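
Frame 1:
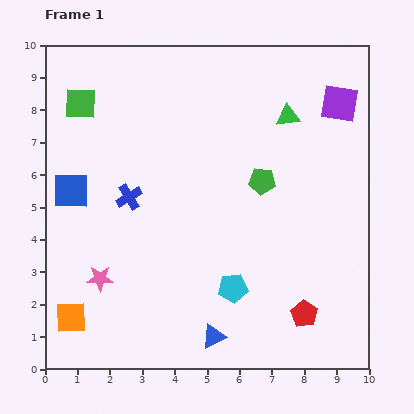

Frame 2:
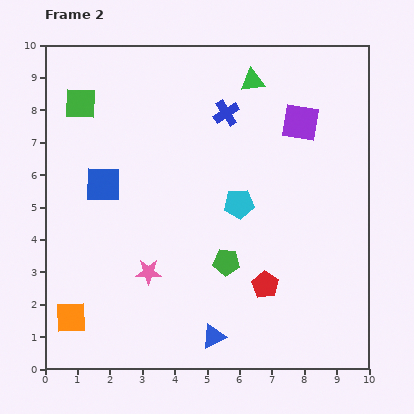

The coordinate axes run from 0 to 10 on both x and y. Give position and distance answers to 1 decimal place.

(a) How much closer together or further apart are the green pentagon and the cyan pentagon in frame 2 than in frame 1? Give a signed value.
-1.6

Distance in frame 1: 3.4. Distance in frame 2: 1.8.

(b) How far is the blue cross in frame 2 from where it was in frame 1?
4.0

The blue cross moved from (2.6, 5.3) to (5.6, 7.9), a distance of √(3.0² + 2.6²) ≈ 4.0.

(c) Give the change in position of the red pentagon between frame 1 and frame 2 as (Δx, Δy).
(-1.2, 0.9)

The red pentagon was at (8.0, 1.7) in frame 1 and (6.8, 2.6) in frame 2.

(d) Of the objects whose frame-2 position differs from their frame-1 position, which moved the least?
the blue square

(moved 1.0)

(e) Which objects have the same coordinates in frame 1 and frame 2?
the green square, the orange square, the blue triangle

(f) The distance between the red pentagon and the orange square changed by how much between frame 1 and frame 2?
-1.1

Distance in frame 1: 7.2. Distance in frame 2: 6.1.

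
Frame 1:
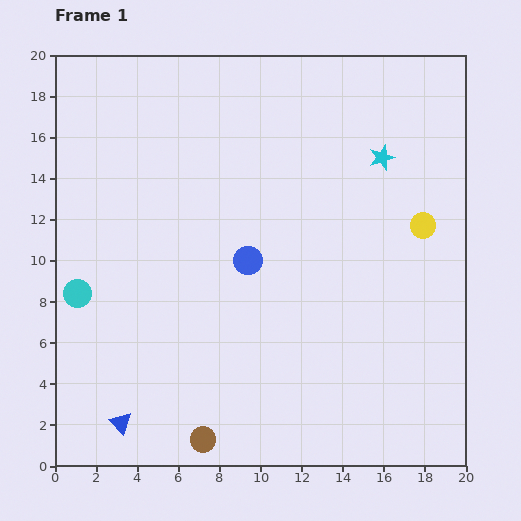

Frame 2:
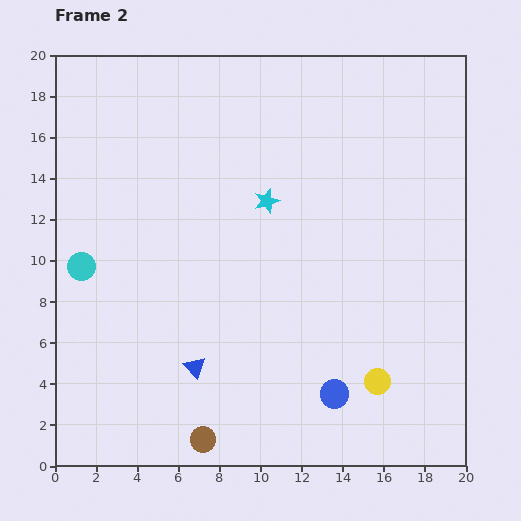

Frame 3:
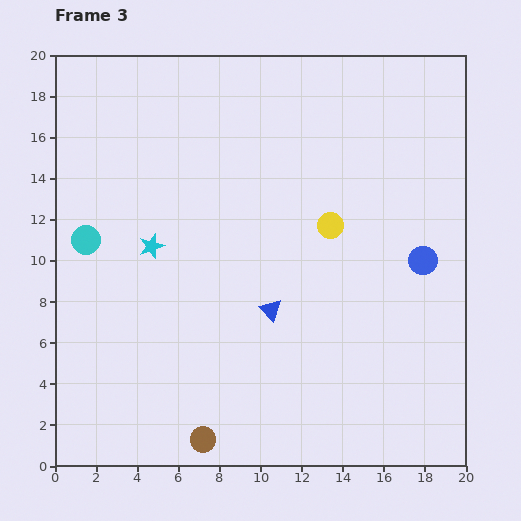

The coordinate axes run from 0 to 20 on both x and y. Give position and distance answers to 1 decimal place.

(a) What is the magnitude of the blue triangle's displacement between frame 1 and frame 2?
4.5

The blue triangle moved from (3.2, 2.1) to (6.8, 4.8), a distance of √(3.6² + 2.7²) ≈ 4.5.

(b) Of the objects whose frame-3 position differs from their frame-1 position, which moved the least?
the cyan circle

(moved 2.6)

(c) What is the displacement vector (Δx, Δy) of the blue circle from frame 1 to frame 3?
(8.5, 0.0)

The blue circle was at (9.4, 10.0) in frame 1 and (17.9, 10.0) in frame 3.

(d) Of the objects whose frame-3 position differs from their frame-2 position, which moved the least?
the cyan circle

(moved 1.3)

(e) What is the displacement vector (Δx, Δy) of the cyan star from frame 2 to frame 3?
(-5.6, -2.2)

The cyan star was at (10.3, 12.9) in frame 2 and (4.7, 10.7) in frame 3.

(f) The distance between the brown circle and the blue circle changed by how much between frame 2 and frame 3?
+7.0

Distance in frame 2: 6.8. Distance in frame 3: 13.8.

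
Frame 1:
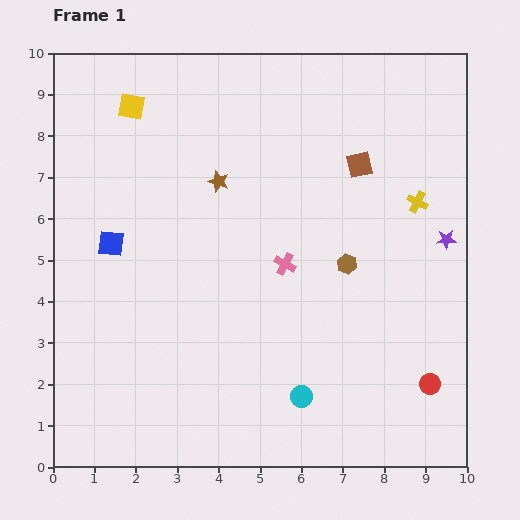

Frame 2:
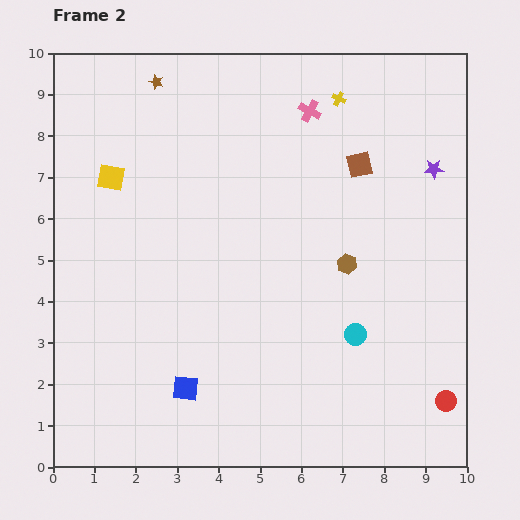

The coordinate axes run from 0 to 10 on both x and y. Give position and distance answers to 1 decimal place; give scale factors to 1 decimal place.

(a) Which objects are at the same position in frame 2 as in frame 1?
the brown hexagon, the brown square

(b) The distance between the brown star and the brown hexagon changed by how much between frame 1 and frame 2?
+2.7

Distance in frame 1: 3.7. Distance in frame 2: 6.4.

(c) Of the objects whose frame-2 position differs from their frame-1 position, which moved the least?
the red circle

(moved 0.6)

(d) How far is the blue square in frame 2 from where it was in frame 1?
3.9

The blue square moved from (1.4, 5.4) to (3.2, 1.9), a distance of √(1.8² + 3.5²) ≈ 3.9.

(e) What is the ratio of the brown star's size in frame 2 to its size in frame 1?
0.7×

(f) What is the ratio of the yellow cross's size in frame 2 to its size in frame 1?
0.7×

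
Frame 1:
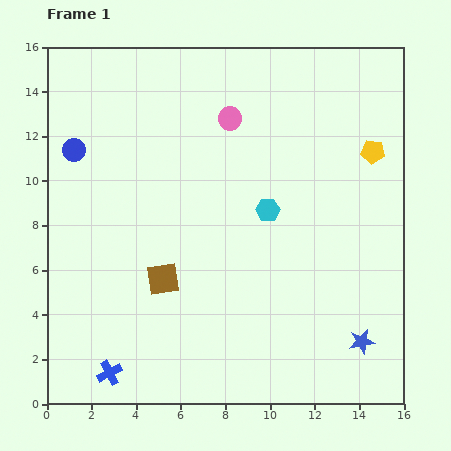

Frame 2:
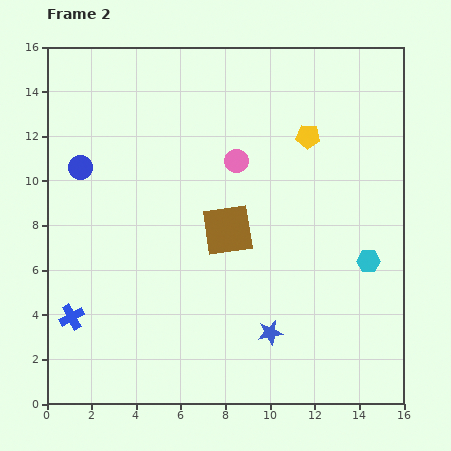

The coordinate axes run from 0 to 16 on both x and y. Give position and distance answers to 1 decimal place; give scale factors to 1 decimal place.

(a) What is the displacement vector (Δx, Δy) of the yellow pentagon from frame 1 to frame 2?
(-2.9, 0.7)

The yellow pentagon was at (14.6, 11.3) in frame 1 and (11.7, 12.0) in frame 2.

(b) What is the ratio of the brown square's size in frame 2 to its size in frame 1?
1.6×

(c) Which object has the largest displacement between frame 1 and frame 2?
the cyan hexagon

(moved 5.1; next 4.1)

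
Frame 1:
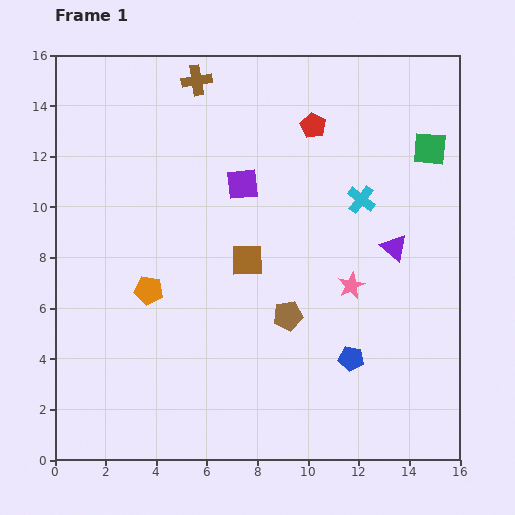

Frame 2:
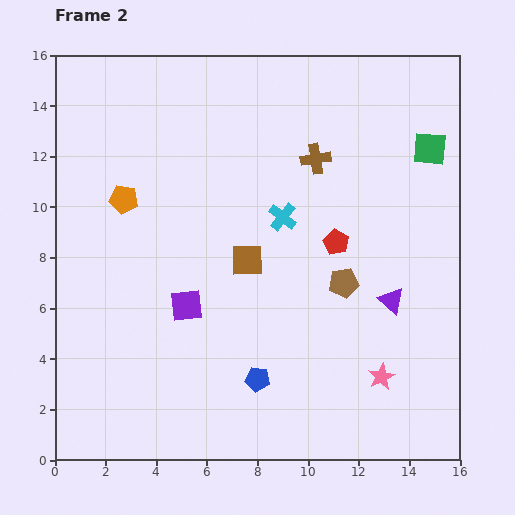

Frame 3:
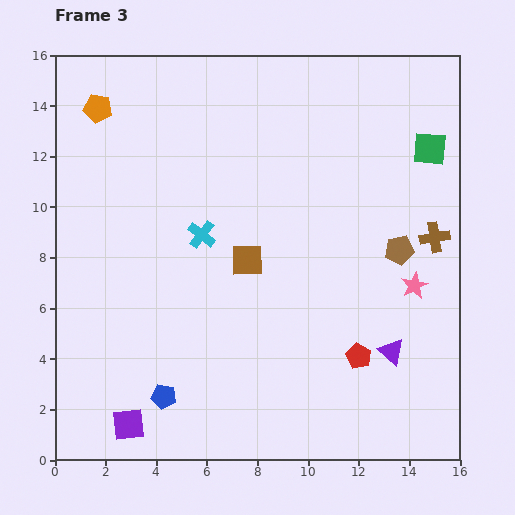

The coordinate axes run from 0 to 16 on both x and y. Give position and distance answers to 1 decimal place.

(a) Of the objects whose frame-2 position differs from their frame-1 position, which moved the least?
the purple triangle

(moved 2.1)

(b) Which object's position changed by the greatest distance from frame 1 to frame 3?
the brown cross

(moved 11.3; next 10.5)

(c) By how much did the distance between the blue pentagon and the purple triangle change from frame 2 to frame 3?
+3.1

Distance in frame 2: 6.1. Distance in frame 3: 9.2.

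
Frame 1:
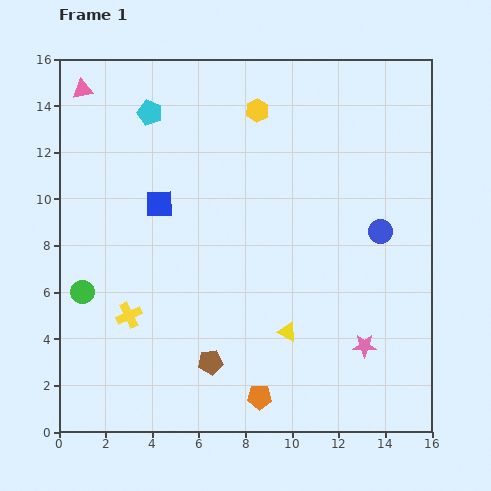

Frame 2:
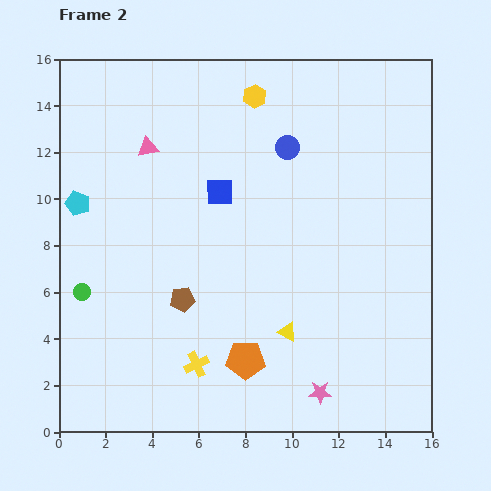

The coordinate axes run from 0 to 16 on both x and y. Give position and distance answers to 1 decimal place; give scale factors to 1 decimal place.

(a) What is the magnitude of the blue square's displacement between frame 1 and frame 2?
2.6

The blue square moved from (4.3, 9.8) to (6.9, 10.3), a distance of √(2.6² + 0.5²) ≈ 2.6.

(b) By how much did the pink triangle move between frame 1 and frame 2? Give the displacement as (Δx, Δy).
(2.8, -2.5)

The pink triangle was at (1.0, 14.7) in frame 1 and (3.8, 12.2) in frame 2.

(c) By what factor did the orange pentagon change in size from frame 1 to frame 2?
1.6×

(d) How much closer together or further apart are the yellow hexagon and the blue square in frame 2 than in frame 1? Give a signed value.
-1.4

Distance in frame 1: 5.8. Distance in frame 2: 4.4.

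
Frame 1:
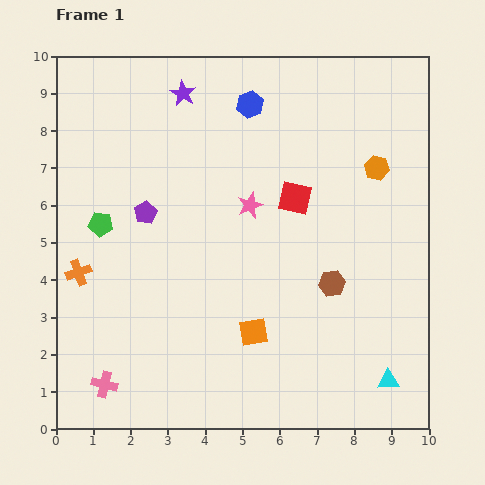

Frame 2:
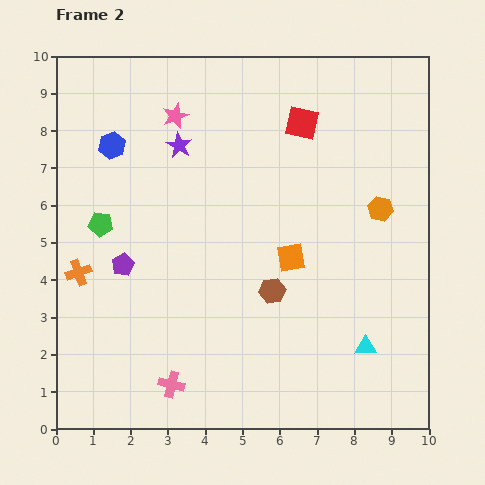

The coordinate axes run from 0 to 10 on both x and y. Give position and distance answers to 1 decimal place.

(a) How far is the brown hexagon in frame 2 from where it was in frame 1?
1.6

The brown hexagon moved from (7.4, 3.9) to (5.8, 3.7), a distance of √(1.6² + 0.2²) ≈ 1.6.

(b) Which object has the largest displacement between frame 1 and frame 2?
the blue hexagon

(moved 3.9; next 3.1)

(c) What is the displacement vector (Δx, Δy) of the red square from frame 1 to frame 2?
(0.2, 2.0)

The red square was at (6.4, 6.2) in frame 1 and (6.6, 8.2) in frame 2.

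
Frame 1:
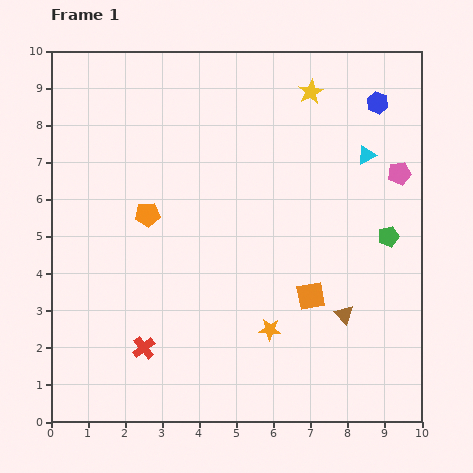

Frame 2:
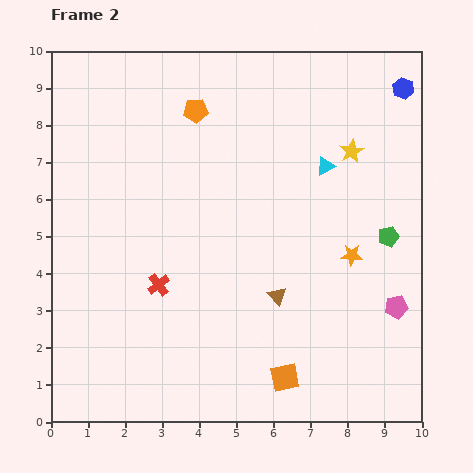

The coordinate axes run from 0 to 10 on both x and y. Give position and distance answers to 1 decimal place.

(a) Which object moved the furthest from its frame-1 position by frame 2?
the pink pentagon

(moved 3.6; next 3.1)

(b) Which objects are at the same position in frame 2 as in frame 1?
the green pentagon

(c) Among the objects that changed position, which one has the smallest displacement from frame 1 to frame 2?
the blue hexagon

(moved 0.8)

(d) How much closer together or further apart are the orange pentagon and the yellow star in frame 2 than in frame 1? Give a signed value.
-1.2

Distance in frame 1: 5.5. Distance in frame 2: 4.3.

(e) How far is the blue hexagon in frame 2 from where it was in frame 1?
0.8

The blue hexagon moved from (8.8, 8.6) to (9.5, 9.0), a distance of √(0.7² + 0.4²) ≈ 0.8.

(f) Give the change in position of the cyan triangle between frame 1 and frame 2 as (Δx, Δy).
(-1.1, -0.3)

The cyan triangle was at (8.5, 7.2) in frame 1 and (7.4, 6.9) in frame 2.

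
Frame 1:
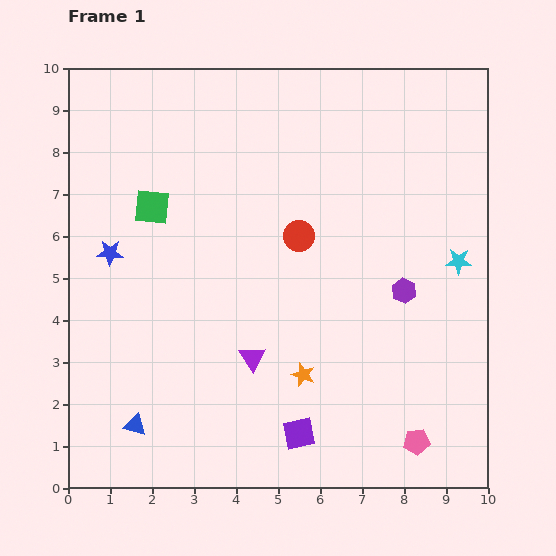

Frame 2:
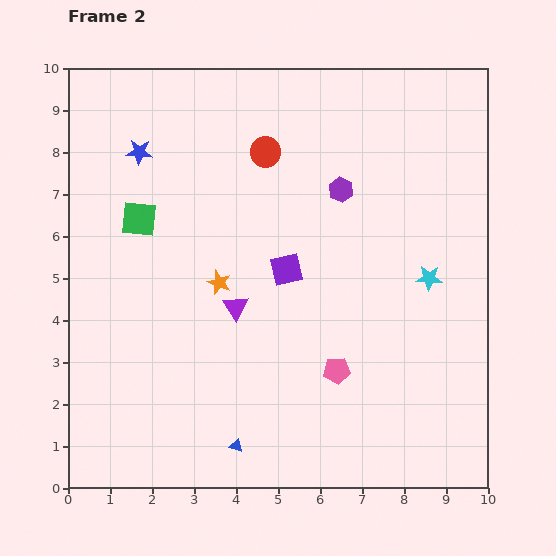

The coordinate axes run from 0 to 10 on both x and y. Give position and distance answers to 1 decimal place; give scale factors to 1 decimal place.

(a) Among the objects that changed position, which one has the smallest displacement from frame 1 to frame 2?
the green square

(moved 0.4)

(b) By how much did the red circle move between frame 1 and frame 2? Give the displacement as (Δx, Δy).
(-0.8, 2.0)

The red circle was at (5.5, 6.0) in frame 1 and (4.7, 8.0) in frame 2.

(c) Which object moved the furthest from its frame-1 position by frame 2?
the purple square

(moved 3.9; next 3.0)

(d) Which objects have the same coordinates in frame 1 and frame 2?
none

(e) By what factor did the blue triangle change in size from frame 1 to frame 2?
0.6×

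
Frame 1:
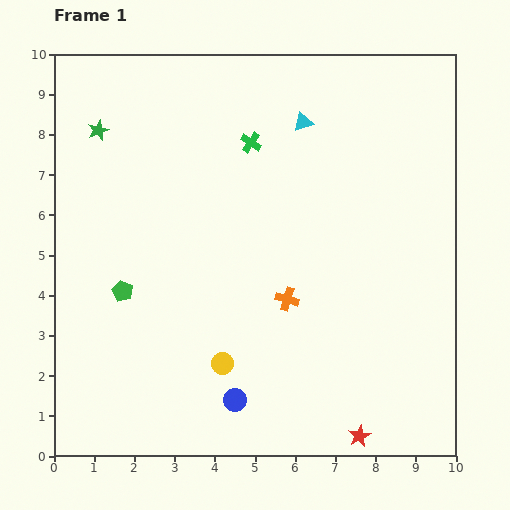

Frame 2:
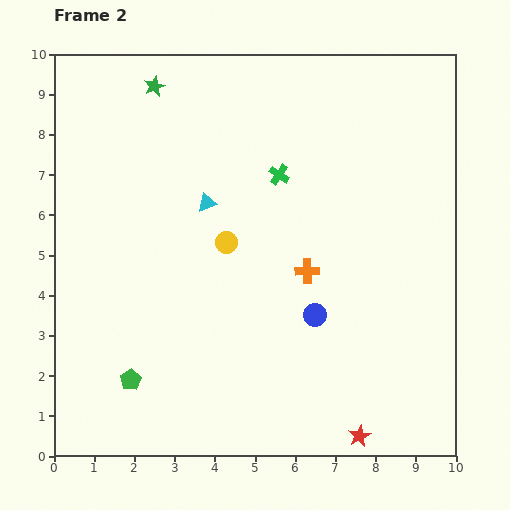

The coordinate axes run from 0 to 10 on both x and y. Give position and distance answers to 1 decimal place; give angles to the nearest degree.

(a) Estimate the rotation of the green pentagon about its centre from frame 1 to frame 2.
15° clockwise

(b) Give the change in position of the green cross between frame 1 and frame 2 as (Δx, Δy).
(0.7, -0.8)

The green cross was at (4.9, 7.8) in frame 1 and (5.6, 7.0) in frame 2.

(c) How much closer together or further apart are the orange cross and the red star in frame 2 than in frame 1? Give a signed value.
+0.5

Distance in frame 1: 3.8. Distance in frame 2: 4.3.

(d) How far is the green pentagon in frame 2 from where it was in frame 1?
2.2

The green pentagon moved from (1.7, 4.1) to (1.9, 1.9), a distance of √(0.2² + 2.2²) ≈ 2.2.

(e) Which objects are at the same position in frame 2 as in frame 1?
the red star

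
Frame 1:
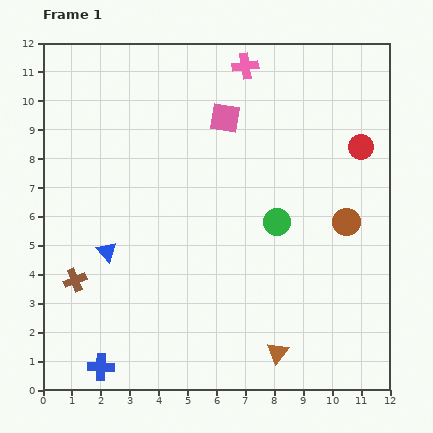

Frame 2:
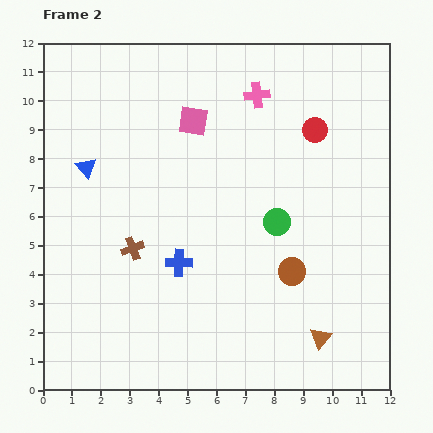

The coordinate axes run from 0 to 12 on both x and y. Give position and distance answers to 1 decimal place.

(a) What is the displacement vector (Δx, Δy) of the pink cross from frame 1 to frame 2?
(0.4, -1.0)

The pink cross was at (7.0, 11.2) in frame 1 and (7.4, 10.2) in frame 2.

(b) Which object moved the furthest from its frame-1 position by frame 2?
the blue cross

(moved 4.5; next 3.0)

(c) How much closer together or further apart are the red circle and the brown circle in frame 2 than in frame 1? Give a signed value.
+2.4

Distance in frame 1: 2.6. Distance in frame 2: 5.0.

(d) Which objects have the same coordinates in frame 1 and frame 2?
the green circle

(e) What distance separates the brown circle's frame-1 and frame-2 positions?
2.5

The brown circle moved from (10.5, 5.8) to (8.6, 4.1), a distance of √(1.9² + 1.7²) ≈ 2.5.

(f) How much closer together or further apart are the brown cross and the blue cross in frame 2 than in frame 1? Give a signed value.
-1.4

Distance in frame 1: 3.1. Distance in frame 2: 1.7.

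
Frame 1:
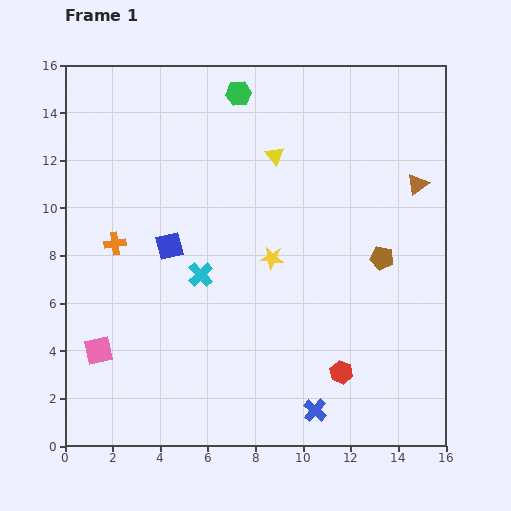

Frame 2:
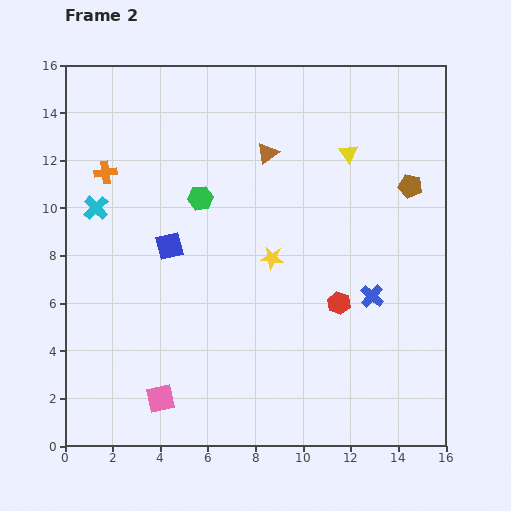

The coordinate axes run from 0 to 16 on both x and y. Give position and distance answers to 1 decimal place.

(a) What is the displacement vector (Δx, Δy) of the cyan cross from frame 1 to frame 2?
(-4.4, 2.8)

The cyan cross was at (5.7, 7.2) in frame 1 and (1.3, 10.0) in frame 2.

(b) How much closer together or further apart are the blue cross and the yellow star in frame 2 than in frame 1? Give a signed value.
-2.1

Distance in frame 1: 6.6. Distance in frame 2: 4.5.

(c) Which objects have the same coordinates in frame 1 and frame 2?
the yellow star, the blue square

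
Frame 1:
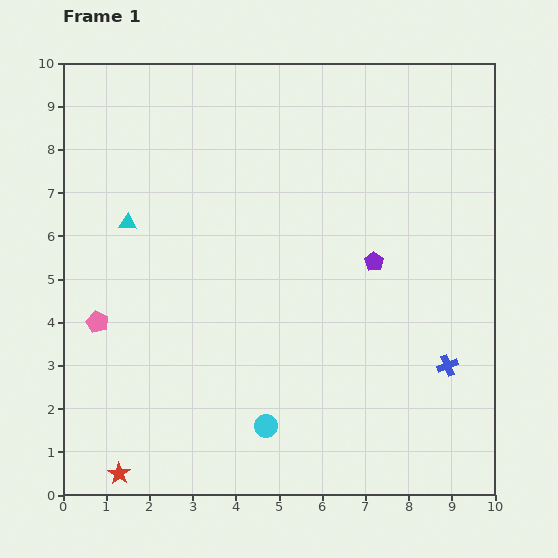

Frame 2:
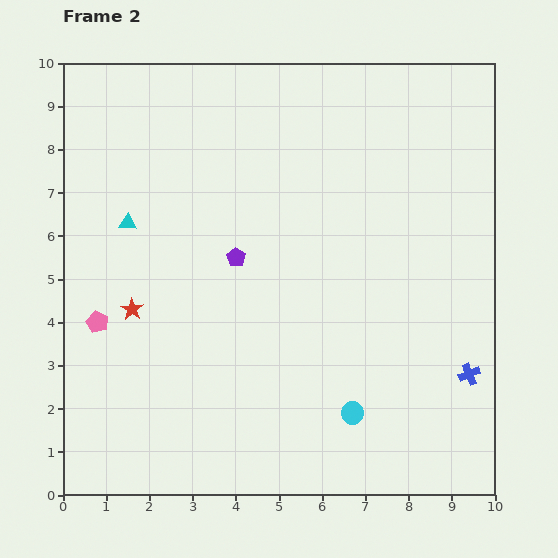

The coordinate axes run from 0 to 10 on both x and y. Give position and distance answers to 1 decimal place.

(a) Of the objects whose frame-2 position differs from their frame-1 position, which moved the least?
the blue cross

(moved 0.5)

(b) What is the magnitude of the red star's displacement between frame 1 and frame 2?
3.8

The red star moved from (1.3, 0.5) to (1.6, 4.3), a distance of √(0.3² + 3.8²) ≈ 3.8.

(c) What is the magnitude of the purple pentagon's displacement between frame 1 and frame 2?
3.2

The purple pentagon moved from (7.2, 5.4) to (4.0, 5.5), a distance of √(3.2² + 0.1²) ≈ 3.2.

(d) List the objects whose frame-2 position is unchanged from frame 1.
the cyan triangle, the pink pentagon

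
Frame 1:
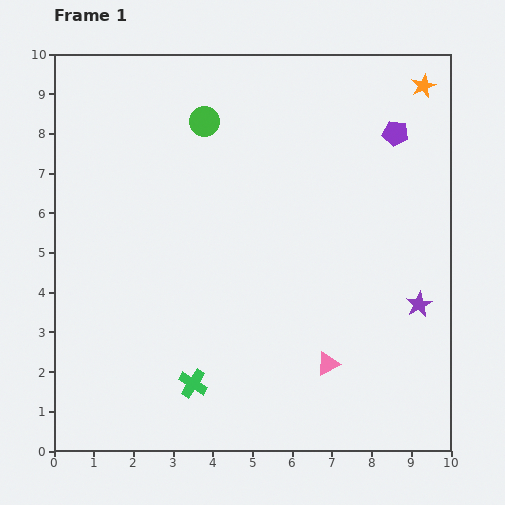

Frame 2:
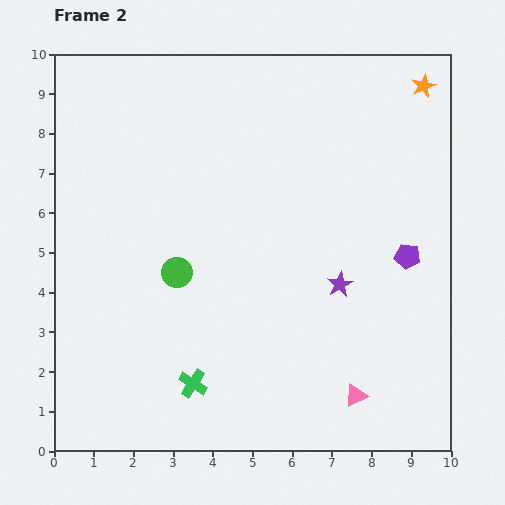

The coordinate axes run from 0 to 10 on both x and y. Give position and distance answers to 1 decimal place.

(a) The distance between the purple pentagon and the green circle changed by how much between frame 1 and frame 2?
+1.0

Distance in frame 1: 4.8. Distance in frame 2: 5.8.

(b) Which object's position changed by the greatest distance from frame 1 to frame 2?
the green circle

(moved 3.9; next 3.1)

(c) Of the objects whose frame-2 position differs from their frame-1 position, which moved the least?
the pink triangle

(moved 1.1)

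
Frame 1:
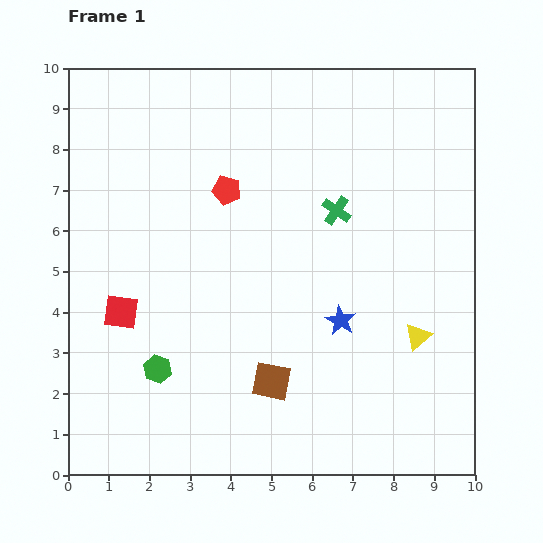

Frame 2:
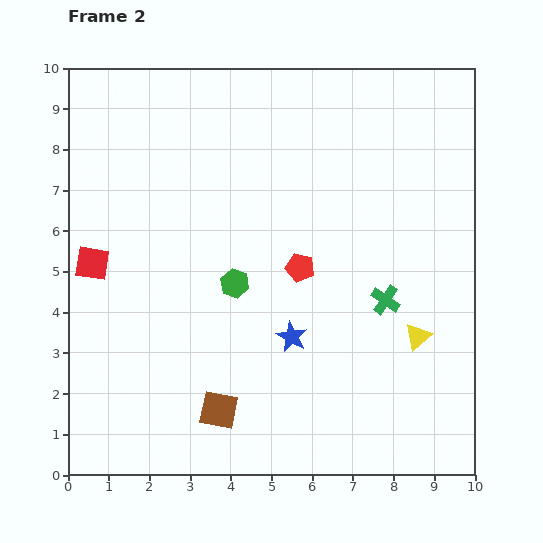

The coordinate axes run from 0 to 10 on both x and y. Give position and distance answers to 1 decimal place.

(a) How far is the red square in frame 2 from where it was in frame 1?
1.4

The red square moved from (1.3, 4.0) to (0.6, 5.2), a distance of √(0.7² + 1.2²) ≈ 1.4.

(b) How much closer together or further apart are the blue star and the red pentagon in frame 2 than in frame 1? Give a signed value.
-2.6

Distance in frame 1: 4.3. Distance in frame 2: 1.7.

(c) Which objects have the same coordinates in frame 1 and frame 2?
the yellow triangle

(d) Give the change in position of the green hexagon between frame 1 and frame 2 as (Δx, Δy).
(1.9, 2.1)

The green hexagon was at (2.2, 2.6) in frame 1 and (4.1, 4.7) in frame 2.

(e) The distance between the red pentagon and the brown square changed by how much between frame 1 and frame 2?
-0.8

Distance in frame 1: 4.8. Distance in frame 2: 4.0.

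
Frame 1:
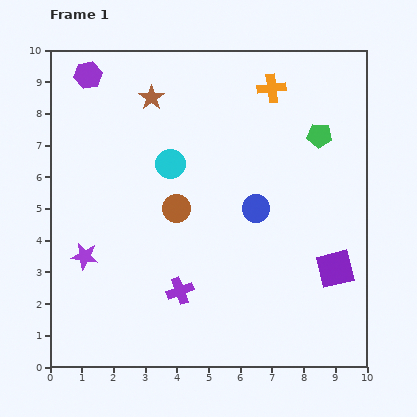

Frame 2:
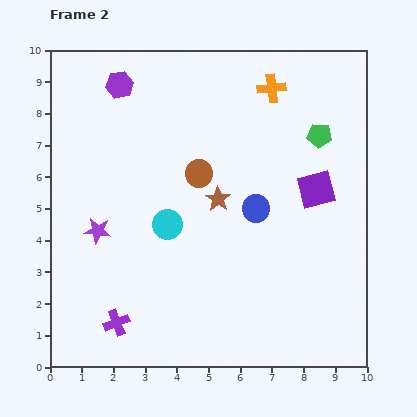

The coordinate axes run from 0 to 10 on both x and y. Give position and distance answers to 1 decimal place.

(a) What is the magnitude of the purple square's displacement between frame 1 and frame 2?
2.6

The purple square moved from (9.0, 3.1) to (8.4, 5.6), a distance of √(0.6² + 2.5²) ≈ 2.6.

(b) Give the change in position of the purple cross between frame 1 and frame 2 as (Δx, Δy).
(-2.0, -1.0)

The purple cross was at (4.1, 2.4) in frame 1 and (2.1, 1.4) in frame 2.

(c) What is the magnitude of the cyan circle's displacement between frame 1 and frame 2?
1.9

The cyan circle moved from (3.8, 6.4) to (3.7, 4.5), a distance of √(0.1² + 1.9²) ≈ 1.9.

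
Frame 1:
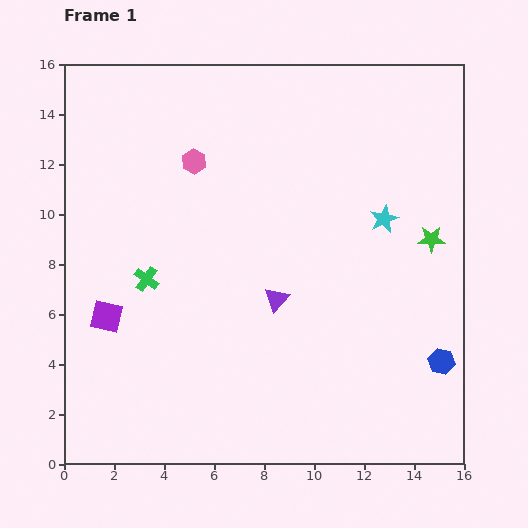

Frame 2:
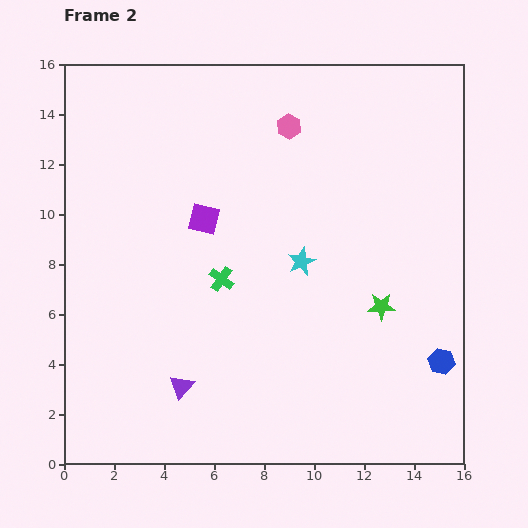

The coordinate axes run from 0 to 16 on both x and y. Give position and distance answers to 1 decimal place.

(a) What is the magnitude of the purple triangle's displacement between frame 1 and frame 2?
5.2

The purple triangle moved from (8.5, 6.6) to (4.7, 3.1), a distance of √(3.8² + 3.5²) ≈ 5.2.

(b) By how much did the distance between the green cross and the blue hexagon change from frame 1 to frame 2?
-2.9

Distance in frame 1: 12.3. Distance in frame 2: 9.4.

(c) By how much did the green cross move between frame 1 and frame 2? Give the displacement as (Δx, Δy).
(3.0, 0.0)

The green cross was at (3.3, 7.4) in frame 1 and (6.3, 7.4) in frame 2.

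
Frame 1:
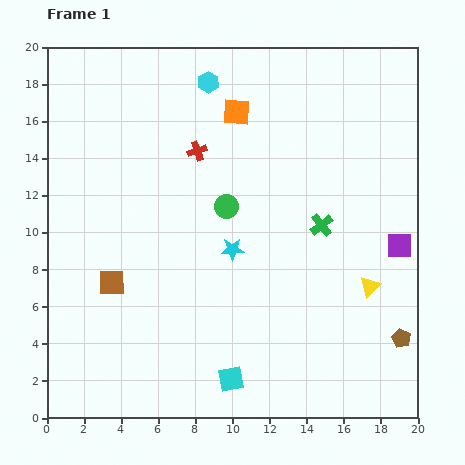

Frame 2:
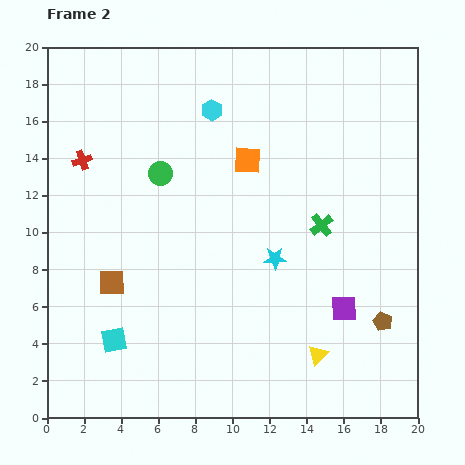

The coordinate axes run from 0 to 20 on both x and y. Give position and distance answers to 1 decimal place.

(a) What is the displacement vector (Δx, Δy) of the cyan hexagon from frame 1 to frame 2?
(0.2, -1.5)

The cyan hexagon was at (8.7, 18.1) in frame 1 and (8.9, 16.6) in frame 2.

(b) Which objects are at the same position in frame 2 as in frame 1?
the brown square, the green cross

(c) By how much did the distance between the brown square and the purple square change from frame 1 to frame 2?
-3.0

Distance in frame 1: 15.6. Distance in frame 2: 12.6.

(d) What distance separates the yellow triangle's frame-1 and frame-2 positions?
4.6

The yellow triangle moved from (17.4, 7.1) to (14.6, 3.4), a distance of √(2.8² + 3.7²) ≈ 4.6.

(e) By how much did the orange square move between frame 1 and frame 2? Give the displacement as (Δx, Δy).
(0.6, -2.6)

The orange square was at (10.2, 16.5) in frame 1 and (10.8, 13.9) in frame 2.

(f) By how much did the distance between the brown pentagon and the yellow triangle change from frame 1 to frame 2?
+0.6

Distance in frame 1: 3.3. Distance in frame 2: 3.9.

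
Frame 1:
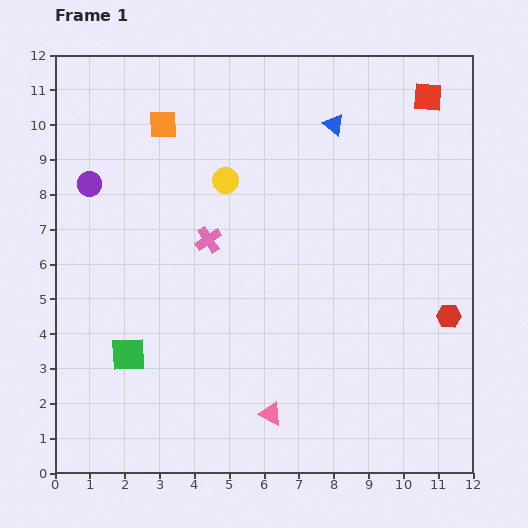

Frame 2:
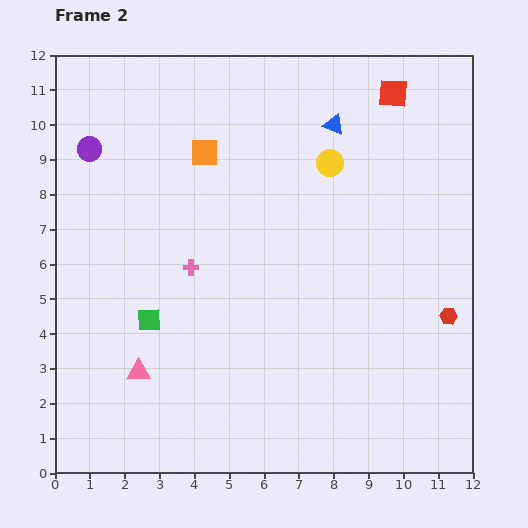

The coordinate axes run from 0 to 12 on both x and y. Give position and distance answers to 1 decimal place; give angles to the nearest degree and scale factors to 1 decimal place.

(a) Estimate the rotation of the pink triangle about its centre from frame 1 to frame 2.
27° counter-clockwise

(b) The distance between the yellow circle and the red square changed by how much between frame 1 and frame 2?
-3.6

Distance in frame 1: 6.3. Distance in frame 2: 2.7.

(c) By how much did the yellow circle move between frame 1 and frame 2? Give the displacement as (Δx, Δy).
(3.0, 0.5)

The yellow circle was at (4.9, 8.4) in frame 1 and (7.9, 8.9) in frame 2.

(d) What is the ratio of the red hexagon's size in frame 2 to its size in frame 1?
0.7×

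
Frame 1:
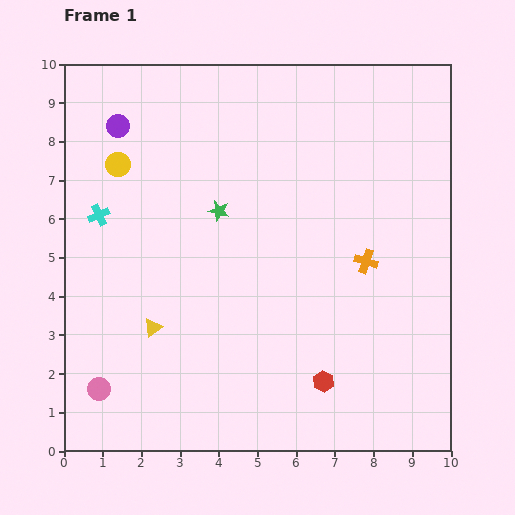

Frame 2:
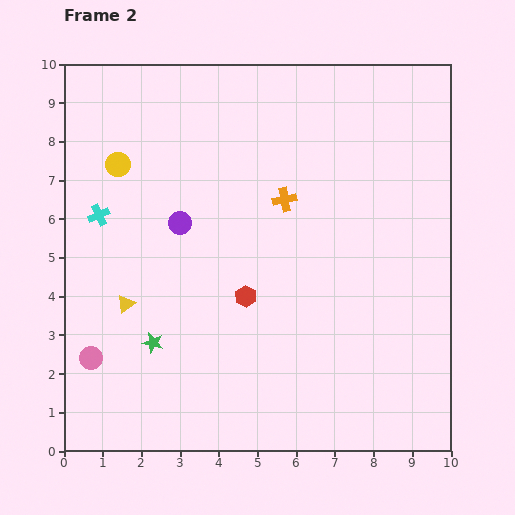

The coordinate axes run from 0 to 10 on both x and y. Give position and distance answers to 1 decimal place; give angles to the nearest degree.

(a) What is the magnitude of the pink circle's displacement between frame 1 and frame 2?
0.8

The pink circle moved from (0.9, 1.6) to (0.7, 2.4), a distance of √(0.2² + 0.8²) ≈ 0.8.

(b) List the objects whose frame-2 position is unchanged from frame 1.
the cyan cross, the yellow circle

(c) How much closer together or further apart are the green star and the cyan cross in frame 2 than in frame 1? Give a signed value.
+0.5

Distance in frame 1: 3.1. Distance in frame 2: 3.6.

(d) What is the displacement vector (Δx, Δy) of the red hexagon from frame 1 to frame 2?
(-2.0, 2.2)

The red hexagon was at (6.7, 1.8) in frame 1 and (4.7, 4.0) in frame 2.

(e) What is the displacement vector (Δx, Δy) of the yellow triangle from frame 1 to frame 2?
(-0.7, 0.6)

The yellow triangle was at (2.3, 3.2) in frame 1 and (1.6, 3.8) in frame 2.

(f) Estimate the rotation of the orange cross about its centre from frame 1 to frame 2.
28° counter-clockwise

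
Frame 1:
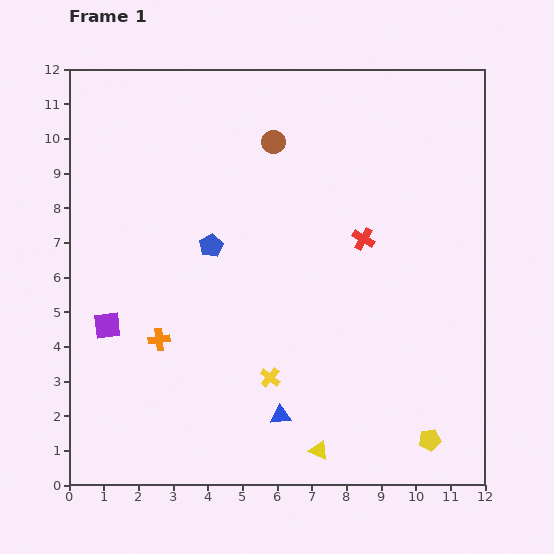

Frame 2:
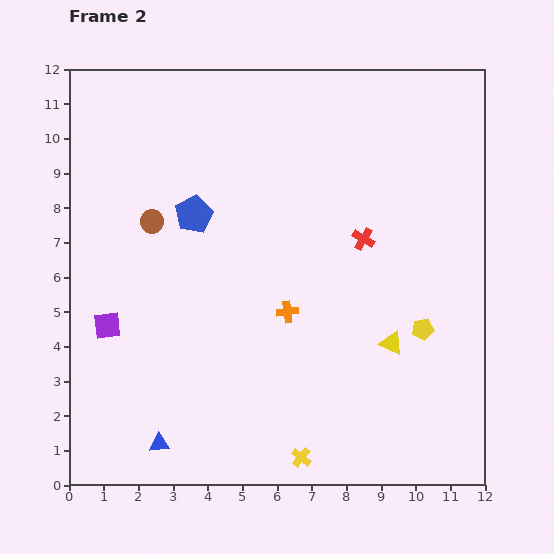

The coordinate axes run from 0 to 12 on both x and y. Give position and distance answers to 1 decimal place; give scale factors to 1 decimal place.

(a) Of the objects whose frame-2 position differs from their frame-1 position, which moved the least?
the blue pentagon

(moved 1.0)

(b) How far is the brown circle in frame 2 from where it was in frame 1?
4.2

The brown circle moved from (5.9, 9.9) to (2.4, 7.6), a distance of √(3.5² + 2.3²) ≈ 4.2.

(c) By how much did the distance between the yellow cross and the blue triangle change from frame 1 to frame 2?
+3.0

Distance in frame 1: 1.1. Distance in frame 2: 4.1.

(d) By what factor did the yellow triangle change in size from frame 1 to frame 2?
1.3×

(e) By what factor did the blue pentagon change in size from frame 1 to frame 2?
1.6×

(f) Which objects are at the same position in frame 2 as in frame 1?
the purple square, the red cross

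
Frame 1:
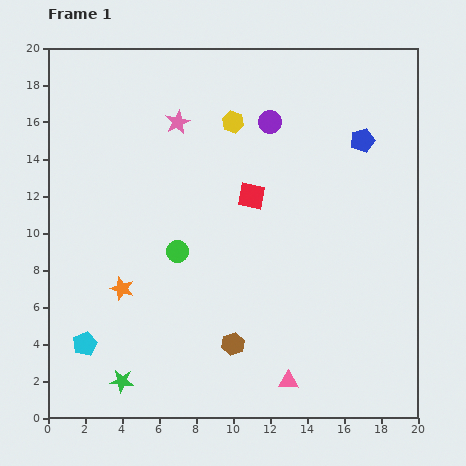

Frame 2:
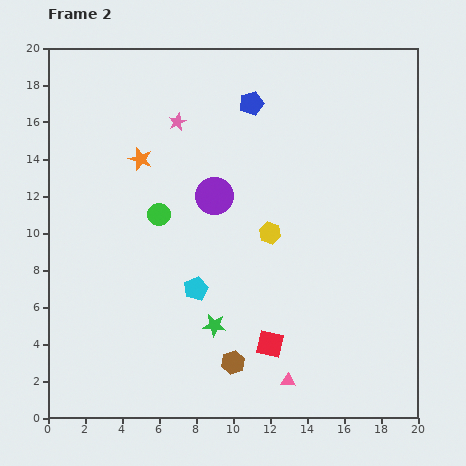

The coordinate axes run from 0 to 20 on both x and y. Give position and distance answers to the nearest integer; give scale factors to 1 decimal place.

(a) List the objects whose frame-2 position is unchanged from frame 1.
the pink triangle, the pink star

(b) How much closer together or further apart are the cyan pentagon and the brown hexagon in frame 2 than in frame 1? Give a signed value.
-4

Distance in frame 1: 8. Distance in frame 2: 4.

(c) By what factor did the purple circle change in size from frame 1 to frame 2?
1.6×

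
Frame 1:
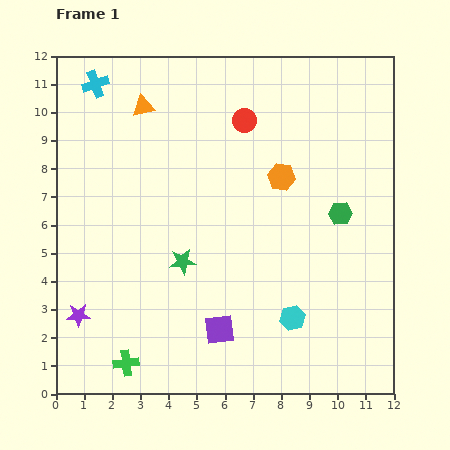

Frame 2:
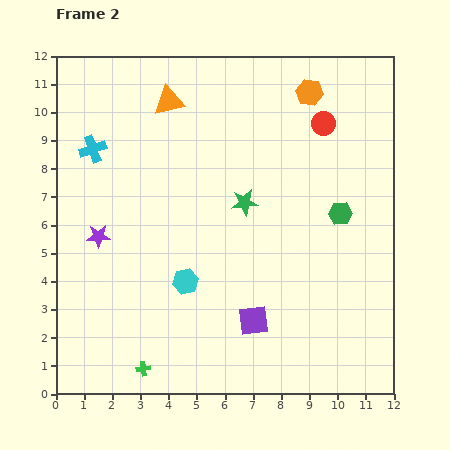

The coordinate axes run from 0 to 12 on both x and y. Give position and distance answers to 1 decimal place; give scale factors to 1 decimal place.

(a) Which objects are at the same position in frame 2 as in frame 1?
the green hexagon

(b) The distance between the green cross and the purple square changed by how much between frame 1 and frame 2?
+0.8

Distance in frame 1: 3.5. Distance in frame 2: 4.3.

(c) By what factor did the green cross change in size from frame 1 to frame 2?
0.6×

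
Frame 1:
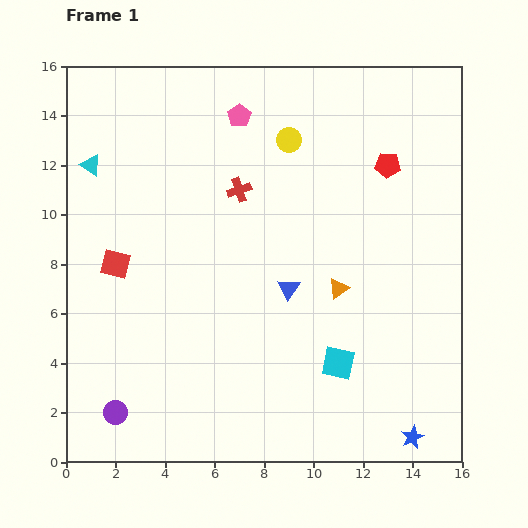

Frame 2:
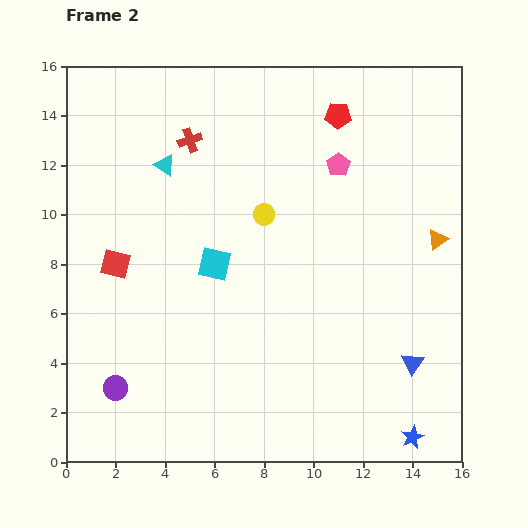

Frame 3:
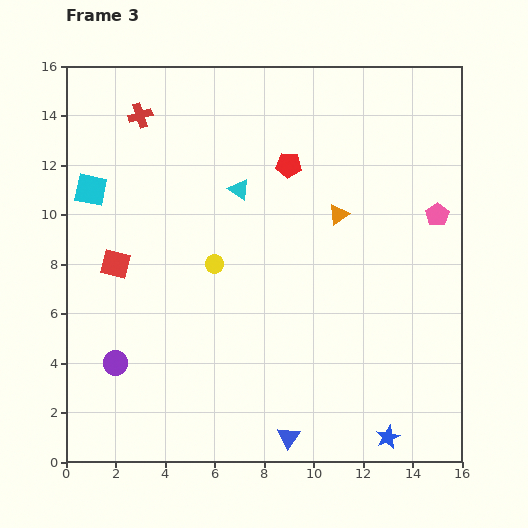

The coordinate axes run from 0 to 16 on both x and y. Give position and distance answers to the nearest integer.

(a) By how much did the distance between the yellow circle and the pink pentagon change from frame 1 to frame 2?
+2

Distance in frame 1: 2. Distance in frame 2: 4.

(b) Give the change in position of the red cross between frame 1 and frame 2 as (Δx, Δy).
(-2, 2)

The red cross was at (7, 11) in frame 1 and (5, 13) in frame 2.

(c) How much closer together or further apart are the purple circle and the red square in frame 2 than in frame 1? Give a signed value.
-1

Distance in frame 1: 6. Distance in frame 2: 5.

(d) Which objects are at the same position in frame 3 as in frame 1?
the red square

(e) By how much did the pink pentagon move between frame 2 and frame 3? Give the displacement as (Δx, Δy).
(4, -2)

The pink pentagon was at (11, 12) in frame 2 and (15, 10) in frame 3.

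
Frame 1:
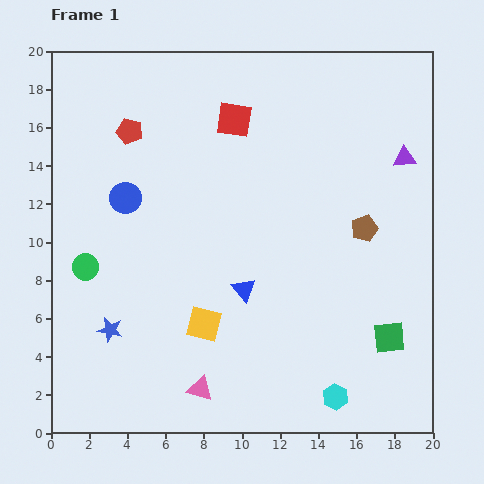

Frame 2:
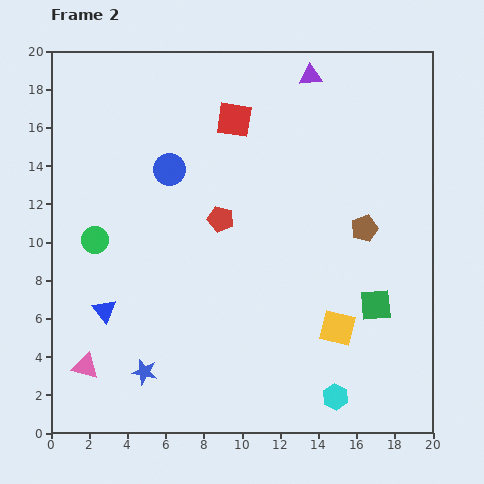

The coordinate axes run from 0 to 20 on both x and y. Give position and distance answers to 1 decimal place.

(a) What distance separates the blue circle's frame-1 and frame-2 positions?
2.7

The blue circle moved from (3.9, 12.3) to (6.2, 13.8), a distance of √(2.3² + 1.5²) ≈ 2.7.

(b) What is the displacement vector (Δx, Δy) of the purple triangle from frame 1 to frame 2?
(-4.9, 4.3)

The purple triangle was at (18.5, 14.4) in frame 1 and (13.6, 18.7) in frame 2.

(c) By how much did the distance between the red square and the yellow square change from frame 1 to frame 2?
+1.4

Distance in frame 1: 10.8. Distance in frame 2: 12.2.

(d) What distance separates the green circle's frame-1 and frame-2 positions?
1.5

The green circle moved from (1.8, 8.7) to (2.3, 10.1), a distance of √(0.5² + 1.4²) ≈ 1.5.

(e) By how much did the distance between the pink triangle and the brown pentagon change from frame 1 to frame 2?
+4.3

Distance in frame 1: 12.0. Distance in frame 2: 16.3.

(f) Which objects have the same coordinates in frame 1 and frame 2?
the red square, the cyan hexagon, the brown pentagon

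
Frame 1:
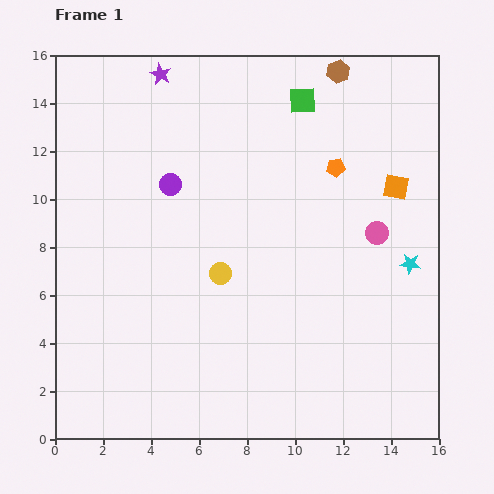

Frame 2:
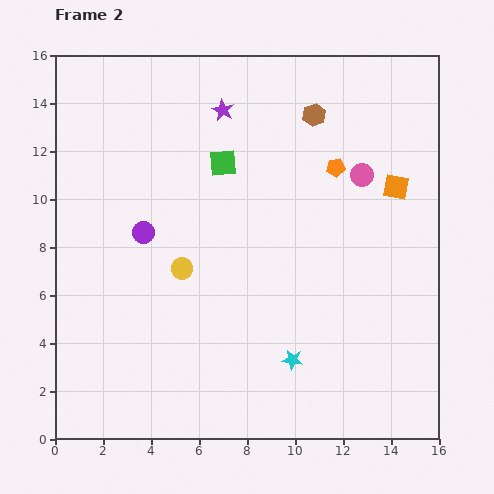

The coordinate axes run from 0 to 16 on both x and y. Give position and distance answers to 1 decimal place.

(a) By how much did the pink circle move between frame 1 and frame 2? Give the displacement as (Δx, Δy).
(-0.6, 2.4)

The pink circle was at (13.4, 8.6) in frame 1 and (12.8, 11.0) in frame 2.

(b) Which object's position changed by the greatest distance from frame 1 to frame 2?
the cyan star

(moved 6.3; next 4.2)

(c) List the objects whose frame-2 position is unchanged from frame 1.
the orange pentagon, the orange square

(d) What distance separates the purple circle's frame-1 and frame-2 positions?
2.3

The purple circle moved from (4.8, 10.6) to (3.7, 8.6), a distance of √(1.1² + 2.0²) ≈ 2.3.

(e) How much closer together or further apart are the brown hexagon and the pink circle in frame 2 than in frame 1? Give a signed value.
-3.7

Distance in frame 1: 6.9. Distance in frame 2: 3.2.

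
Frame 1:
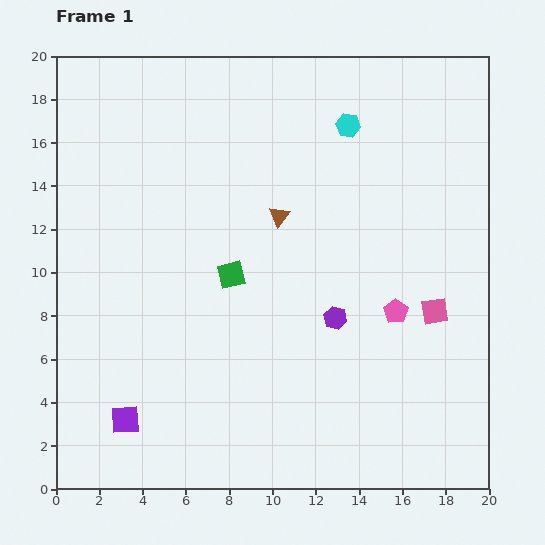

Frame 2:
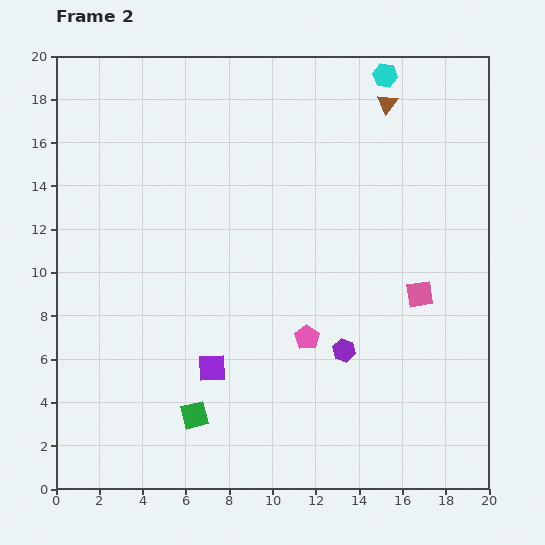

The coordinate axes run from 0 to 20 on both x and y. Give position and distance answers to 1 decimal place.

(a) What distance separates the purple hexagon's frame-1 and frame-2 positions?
1.6

The purple hexagon moved from (12.9, 7.9) to (13.3, 6.4), a distance of √(0.4² + 1.5²) ≈ 1.6.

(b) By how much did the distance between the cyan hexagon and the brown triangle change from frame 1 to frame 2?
-4.0

Distance in frame 1: 5.3. Distance in frame 2: 1.3.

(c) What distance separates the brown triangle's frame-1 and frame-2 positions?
7.2

The brown triangle moved from (10.3, 12.6) to (15.3, 17.8), a distance of √(5.0² + 5.2²) ≈ 7.2.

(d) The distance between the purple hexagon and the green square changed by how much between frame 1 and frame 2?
+2.3

Distance in frame 1: 5.2. Distance in frame 2: 7.5.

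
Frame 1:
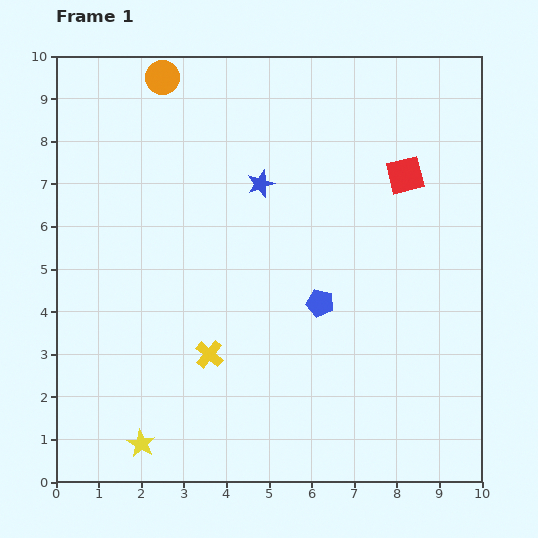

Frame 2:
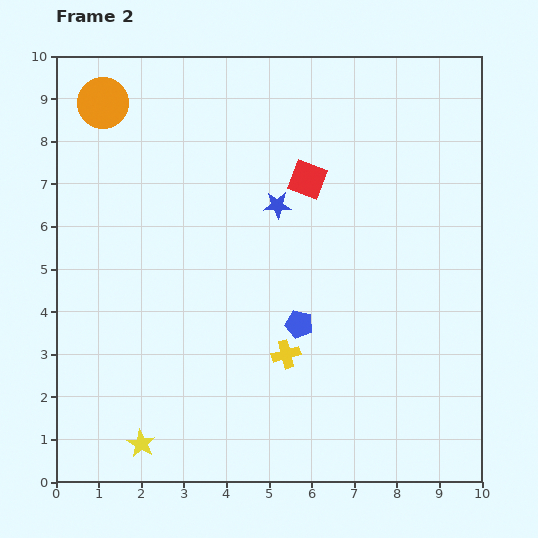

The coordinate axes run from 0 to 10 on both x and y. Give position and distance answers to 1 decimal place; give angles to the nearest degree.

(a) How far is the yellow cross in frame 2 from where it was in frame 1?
1.8

The yellow cross moved from (3.6, 3.0) to (5.4, 3.0), a distance of √(1.8² + 0.0²) ≈ 1.8.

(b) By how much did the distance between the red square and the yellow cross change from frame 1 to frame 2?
-2.1

Distance in frame 1: 6.2. Distance in frame 2: 4.1.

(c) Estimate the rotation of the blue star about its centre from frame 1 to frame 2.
19° clockwise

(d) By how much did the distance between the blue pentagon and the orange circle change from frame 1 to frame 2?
+0.4

Distance in frame 1: 6.5. Distance in frame 2: 6.9.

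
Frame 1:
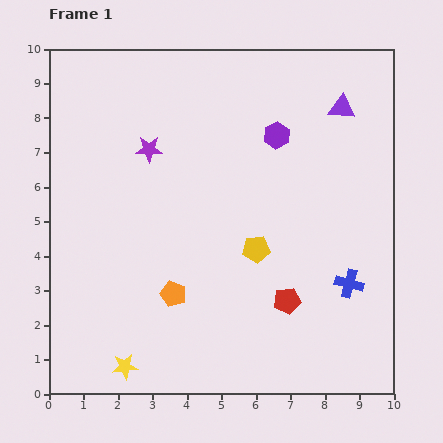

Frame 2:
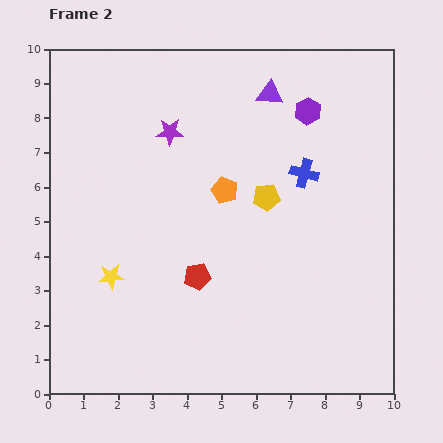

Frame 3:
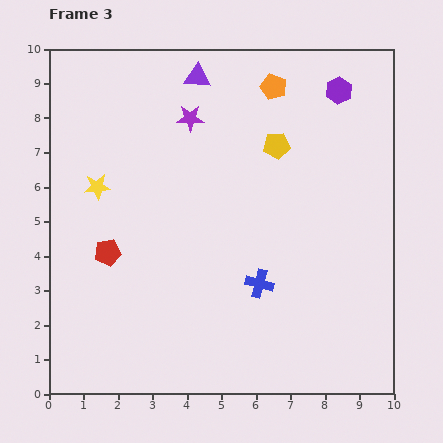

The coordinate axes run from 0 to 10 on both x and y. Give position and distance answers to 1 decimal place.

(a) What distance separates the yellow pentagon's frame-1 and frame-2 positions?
1.5

The yellow pentagon moved from (6.0, 4.2) to (6.3, 5.7), a distance of √(0.3² + 1.5²) ≈ 1.5.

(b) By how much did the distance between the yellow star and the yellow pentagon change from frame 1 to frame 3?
+0.2

Distance in frame 1: 5.1. Distance in frame 3: 5.3.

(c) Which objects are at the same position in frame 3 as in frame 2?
none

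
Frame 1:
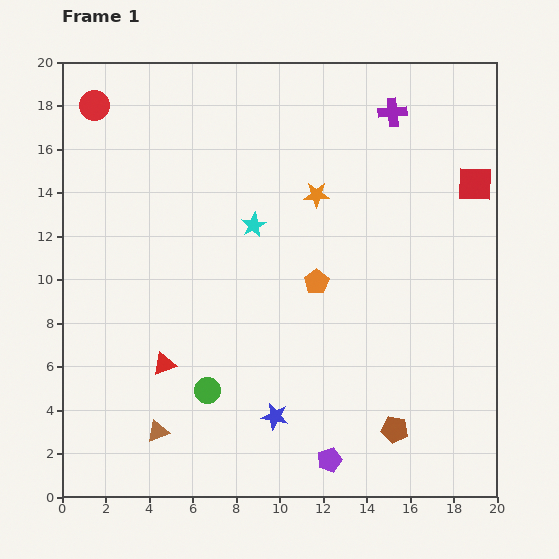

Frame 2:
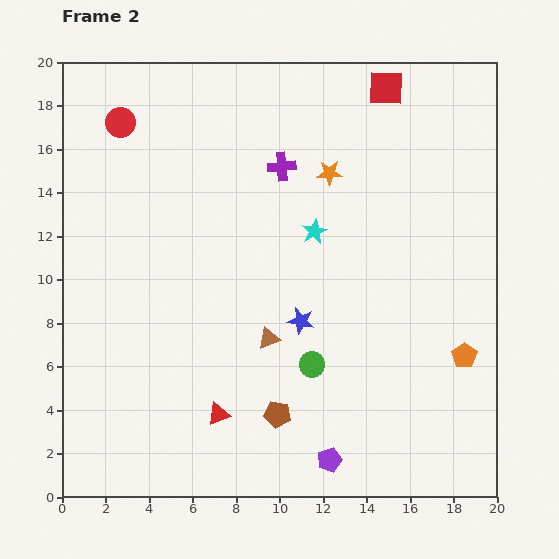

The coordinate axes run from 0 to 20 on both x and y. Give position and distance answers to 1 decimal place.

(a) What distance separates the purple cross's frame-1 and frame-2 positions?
5.7

The purple cross moved from (15.2, 17.7) to (10.1, 15.2), a distance of √(5.1² + 2.5²) ≈ 5.7.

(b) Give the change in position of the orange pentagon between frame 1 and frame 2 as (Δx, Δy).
(6.8, -3.4)

The orange pentagon was at (11.7, 9.9) in frame 1 and (18.5, 6.5) in frame 2.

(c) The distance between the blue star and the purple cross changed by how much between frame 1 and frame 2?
-7.8

Distance in frame 1: 15.0. Distance in frame 2: 7.2.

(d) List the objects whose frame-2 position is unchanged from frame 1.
the purple pentagon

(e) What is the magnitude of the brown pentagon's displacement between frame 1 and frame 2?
5.4

The brown pentagon moved from (15.3, 3.1) to (9.9, 3.8), a distance of √(5.4² + 0.7²) ≈ 5.4.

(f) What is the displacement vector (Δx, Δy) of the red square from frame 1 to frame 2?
(-4.1, 4.4)

The red square was at (19.0, 14.4) in frame 1 and (14.9, 18.8) in frame 2.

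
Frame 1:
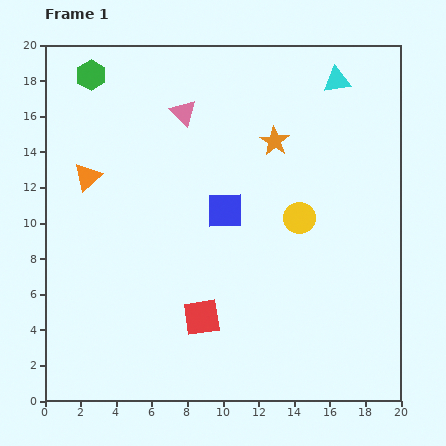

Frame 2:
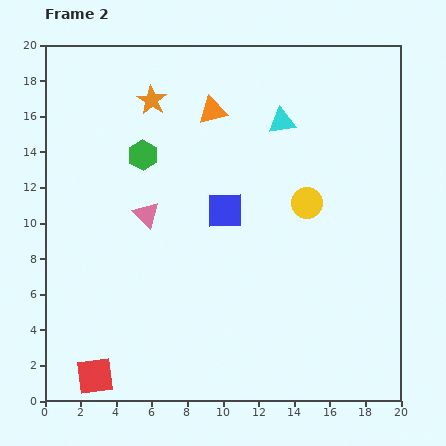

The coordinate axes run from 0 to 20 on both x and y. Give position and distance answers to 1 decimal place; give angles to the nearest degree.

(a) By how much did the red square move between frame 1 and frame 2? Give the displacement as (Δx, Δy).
(-6.0, -3.3)

The red square was at (8.8, 4.7) in frame 1 and (2.8, 1.4) in frame 2.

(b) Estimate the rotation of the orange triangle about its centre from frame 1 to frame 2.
29° clockwise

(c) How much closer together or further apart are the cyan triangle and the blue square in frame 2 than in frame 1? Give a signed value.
-3.7

Distance in frame 1: 9.6. Distance in frame 2: 5.9.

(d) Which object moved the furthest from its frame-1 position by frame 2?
the orange triangle

(moved 7.9; next 7.3)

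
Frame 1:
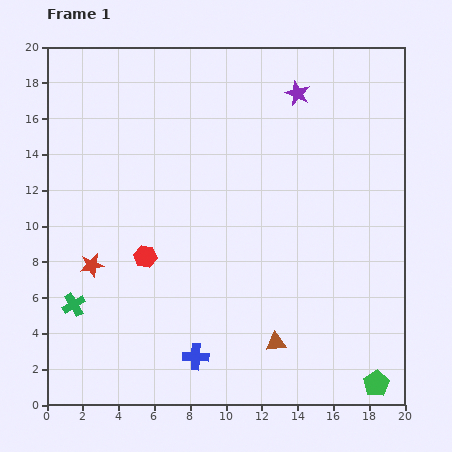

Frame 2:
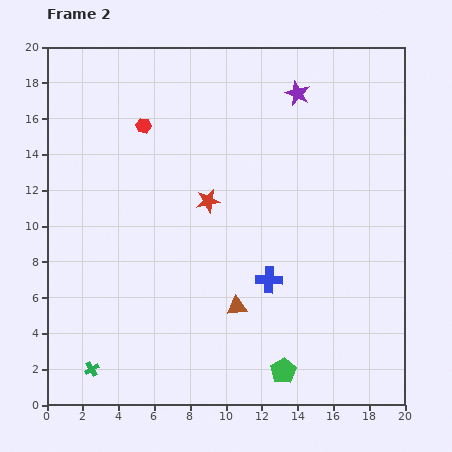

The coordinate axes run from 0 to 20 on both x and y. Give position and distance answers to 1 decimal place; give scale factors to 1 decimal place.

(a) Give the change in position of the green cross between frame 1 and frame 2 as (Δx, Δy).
(1.0, -3.6)

The green cross was at (1.5, 5.6) in frame 1 and (2.5, 2.0) in frame 2.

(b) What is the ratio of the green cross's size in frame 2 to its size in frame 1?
0.6×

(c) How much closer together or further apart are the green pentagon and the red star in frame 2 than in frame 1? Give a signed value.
-6.8

Distance in frame 1: 17.2. Distance in frame 2: 10.4.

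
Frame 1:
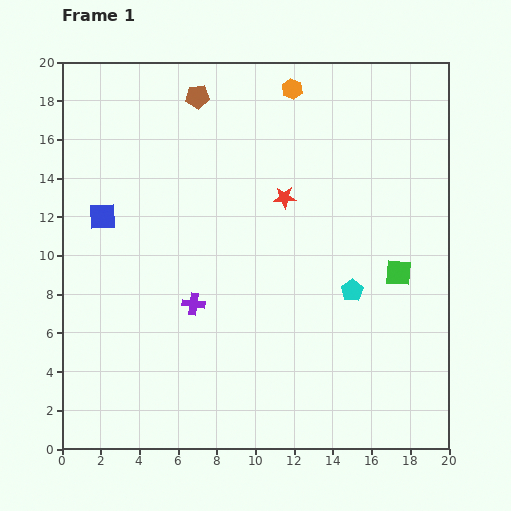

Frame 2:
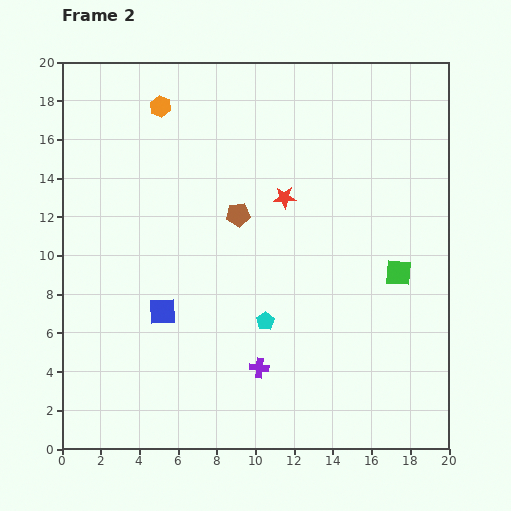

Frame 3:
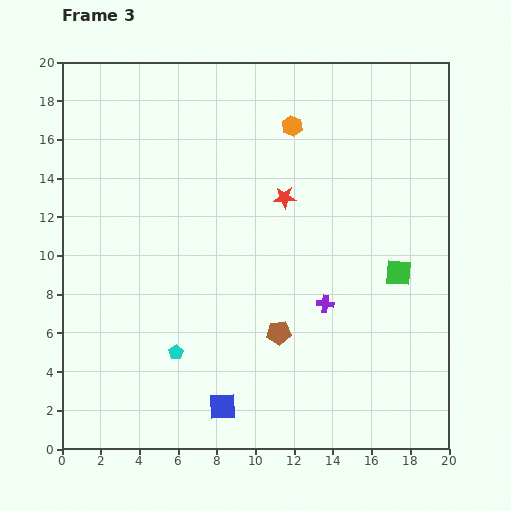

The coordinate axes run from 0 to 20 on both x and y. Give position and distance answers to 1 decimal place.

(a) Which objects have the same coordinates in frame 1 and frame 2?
the green square, the red star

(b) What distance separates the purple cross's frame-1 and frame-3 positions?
6.8

The purple cross moved from (6.8, 7.5) to (13.6, 7.5), a distance of √(6.8² + 0.0²) ≈ 6.8.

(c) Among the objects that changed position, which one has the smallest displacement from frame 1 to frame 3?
the orange hexagon

(moved 1.9)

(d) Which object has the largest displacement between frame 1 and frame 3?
the brown pentagon

(moved 12.9; next 11.6)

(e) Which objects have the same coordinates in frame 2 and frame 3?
the green square, the red star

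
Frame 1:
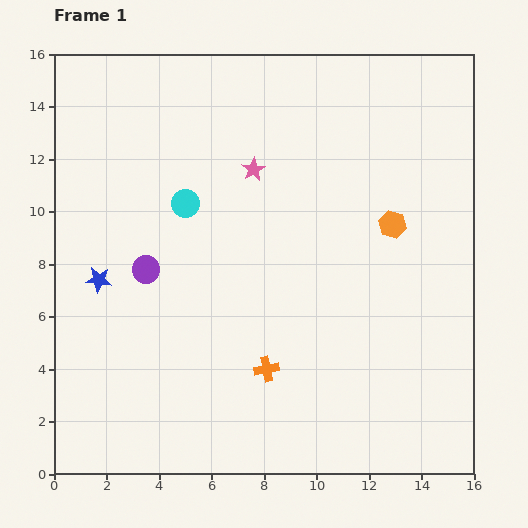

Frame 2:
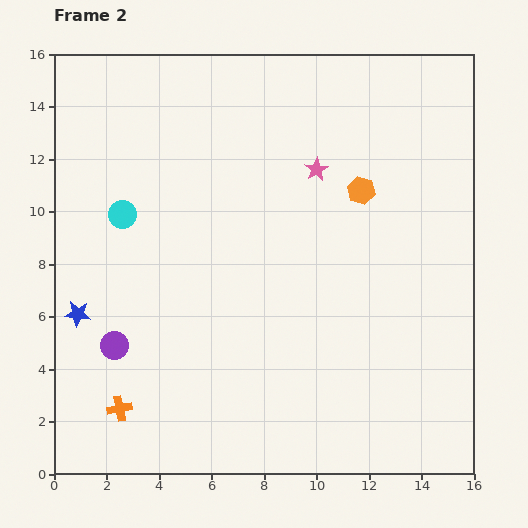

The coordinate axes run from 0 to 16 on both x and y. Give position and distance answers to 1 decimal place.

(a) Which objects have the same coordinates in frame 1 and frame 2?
none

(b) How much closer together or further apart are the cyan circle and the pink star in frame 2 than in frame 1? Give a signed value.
+4.7

Distance in frame 1: 2.9. Distance in frame 2: 7.6.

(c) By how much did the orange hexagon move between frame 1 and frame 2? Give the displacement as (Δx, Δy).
(-1.2, 1.3)

The orange hexagon was at (12.9, 9.5) in frame 1 and (11.7, 10.8) in frame 2.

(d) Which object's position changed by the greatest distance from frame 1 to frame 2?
the orange cross

(moved 5.8; next 3.1)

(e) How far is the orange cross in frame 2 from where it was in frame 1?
5.8

The orange cross moved from (8.1, 4.0) to (2.5, 2.5), a distance of √(5.6² + 1.5²) ≈ 5.8.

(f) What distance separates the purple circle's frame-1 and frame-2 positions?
3.1

The purple circle moved from (3.5, 7.8) to (2.3, 4.9), a distance of √(1.2² + 2.9²) ≈ 3.1.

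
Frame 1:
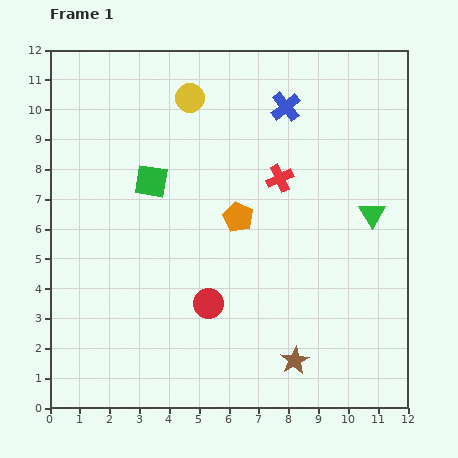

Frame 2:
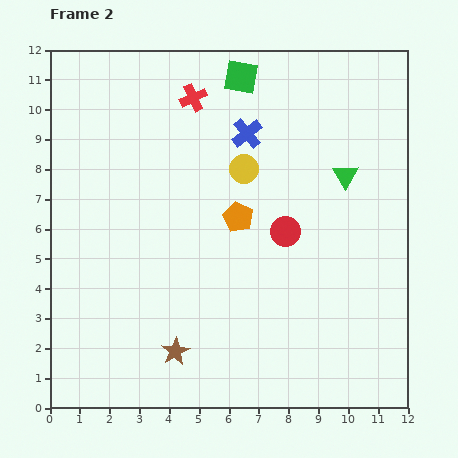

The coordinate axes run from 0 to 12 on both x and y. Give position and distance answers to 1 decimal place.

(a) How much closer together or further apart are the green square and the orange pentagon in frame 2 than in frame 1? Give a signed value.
+1.6

Distance in frame 1: 3.1. Distance in frame 2: 4.7.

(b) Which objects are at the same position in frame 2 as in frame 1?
the orange pentagon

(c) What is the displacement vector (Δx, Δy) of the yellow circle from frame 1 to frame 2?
(1.8, -2.4)

The yellow circle was at (4.7, 10.4) in frame 1 and (6.5, 8.0) in frame 2.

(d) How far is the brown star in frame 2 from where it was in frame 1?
4.0

The brown star moved from (8.2, 1.6) to (4.2, 1.9), a distance of √(4.0² + 0.3²) ≈ 4.0.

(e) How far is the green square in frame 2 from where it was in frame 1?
4.6

The green square moved from (3.4, 7.6) to (6.4, 11.1), a distance of √(3.0² + 3.5²) ≈ 4.6.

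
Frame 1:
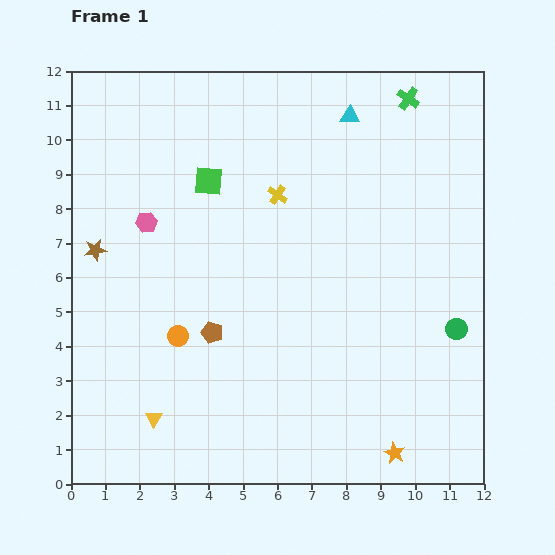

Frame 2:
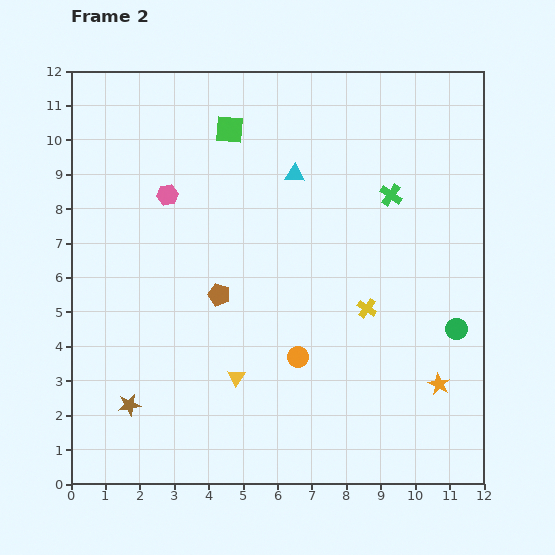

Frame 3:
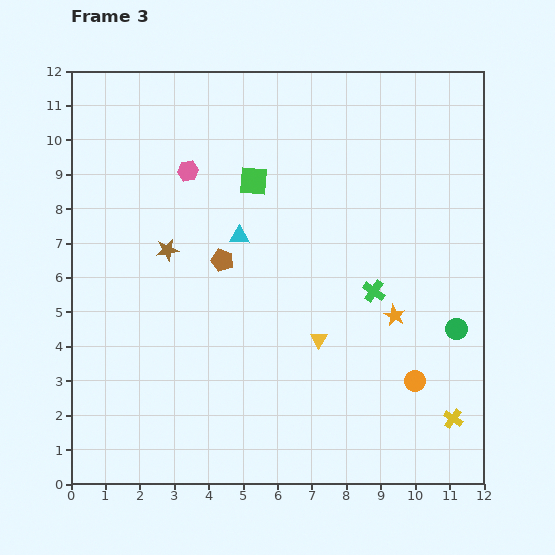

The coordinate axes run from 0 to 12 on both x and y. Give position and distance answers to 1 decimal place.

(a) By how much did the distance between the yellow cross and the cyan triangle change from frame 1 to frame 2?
+1.3

Distance in frame 1: 3.1. Distance in frame 2: 4.4.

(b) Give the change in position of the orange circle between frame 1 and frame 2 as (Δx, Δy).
(3.5, -0.6)

The orange circle was at (3.1, 4.3) in frame 1 and (6.6, 3.7) in frame 2.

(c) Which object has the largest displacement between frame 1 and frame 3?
the yellow cross

(moved 8.3; next 7.0)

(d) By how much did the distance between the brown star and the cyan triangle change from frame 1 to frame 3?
-6.3

Distance in frame 1: 8.4. Distance in frame 3: 2.1.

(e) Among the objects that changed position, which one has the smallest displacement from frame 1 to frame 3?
the green square

(moved 1.3)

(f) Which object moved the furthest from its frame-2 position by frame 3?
the brown star

(moved 4.6; next 4.1)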